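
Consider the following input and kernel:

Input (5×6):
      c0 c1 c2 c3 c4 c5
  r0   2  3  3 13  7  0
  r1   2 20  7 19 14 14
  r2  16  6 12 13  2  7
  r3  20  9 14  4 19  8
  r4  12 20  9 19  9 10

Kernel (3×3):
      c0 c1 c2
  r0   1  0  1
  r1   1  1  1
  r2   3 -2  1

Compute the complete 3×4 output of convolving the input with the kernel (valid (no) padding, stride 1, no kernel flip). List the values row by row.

Output[0,0]: The receptive field on the input at this output position is [2 3 3 / 2 20 7 / 16 6 12]. Elementwise product with the kernel and sum: 2·1 + 3·1 + 2·1 + 20·1 + 7·1 + 16·3 + 6·-2 + 12·1.

82 69 62 102
99 73 101 37
76 107 49 100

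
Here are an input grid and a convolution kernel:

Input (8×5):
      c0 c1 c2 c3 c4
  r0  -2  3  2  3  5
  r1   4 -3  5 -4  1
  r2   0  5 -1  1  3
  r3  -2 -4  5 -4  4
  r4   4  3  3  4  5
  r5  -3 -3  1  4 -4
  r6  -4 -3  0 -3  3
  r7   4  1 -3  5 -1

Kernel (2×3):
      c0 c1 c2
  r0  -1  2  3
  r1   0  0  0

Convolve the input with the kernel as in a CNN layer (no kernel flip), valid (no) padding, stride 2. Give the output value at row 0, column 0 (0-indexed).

The receptive field on the input at this output position is [-2 3 2 / 4 -3 5]. Elementwise product with the kernel and sum: -2·-1 + 3·2 + 2·3.

14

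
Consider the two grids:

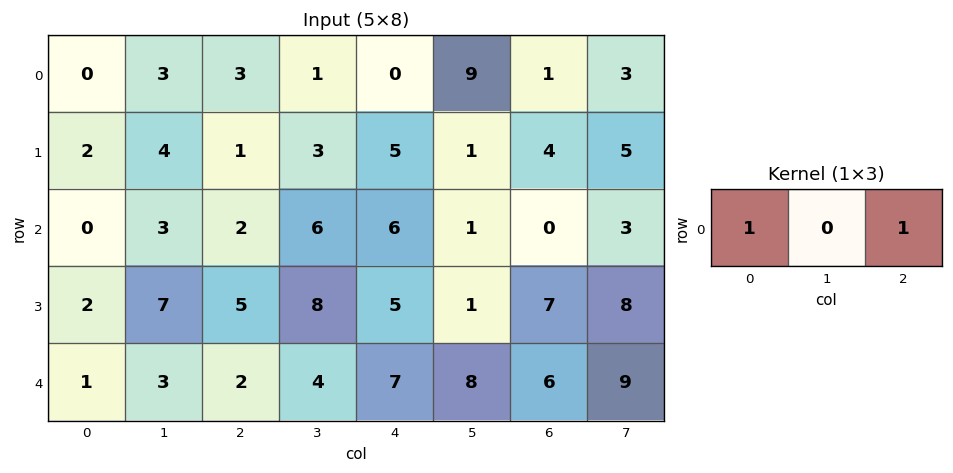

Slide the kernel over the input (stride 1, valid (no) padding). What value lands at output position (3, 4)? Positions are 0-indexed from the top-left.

12

The receptive field on the input at this output position is [5 1 7]. Elementwise product with the kernel and sum: 5·1 + 7·1.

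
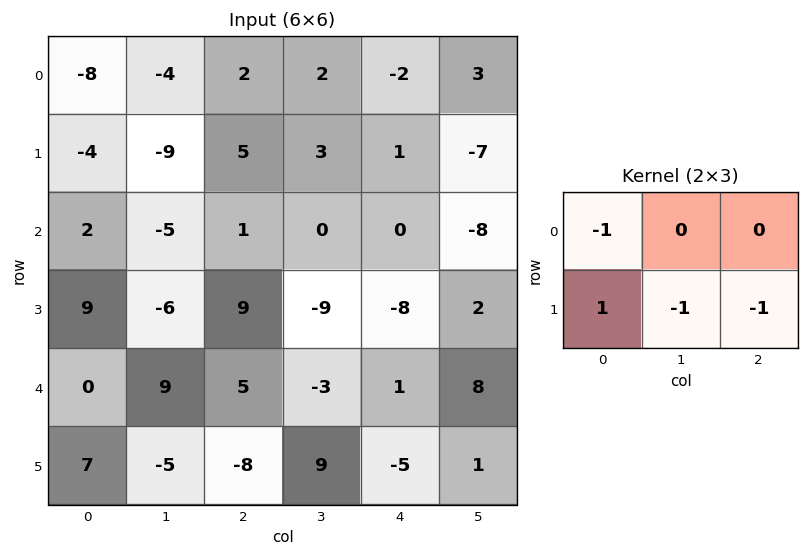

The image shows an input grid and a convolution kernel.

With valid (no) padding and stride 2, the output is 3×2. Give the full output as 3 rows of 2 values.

8 -1
4 25
20 -17

Output[0,0]: The receptive field on the input at this output position is [-8 -4 2 / -4 -9 5]. Elementwise product with the kernel and sum: -8·-1 + -4·1 + -9·-1 + 5·-1.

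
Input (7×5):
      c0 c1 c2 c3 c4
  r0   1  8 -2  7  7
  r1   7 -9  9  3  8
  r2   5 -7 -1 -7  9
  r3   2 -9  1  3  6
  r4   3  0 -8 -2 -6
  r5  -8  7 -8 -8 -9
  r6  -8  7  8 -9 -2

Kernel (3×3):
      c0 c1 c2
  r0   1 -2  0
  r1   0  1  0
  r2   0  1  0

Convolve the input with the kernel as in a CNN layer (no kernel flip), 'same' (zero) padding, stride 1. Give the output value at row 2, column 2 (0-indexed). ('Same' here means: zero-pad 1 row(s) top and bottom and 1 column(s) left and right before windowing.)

The receptive field on the zero-padded input at this output position is [-9 9 3 / -7 -1 -7 / -9 1 3]. Elementwise product with the kernel and sum: -9·1 + 9·-2 + -1·1 + 1·1.

-27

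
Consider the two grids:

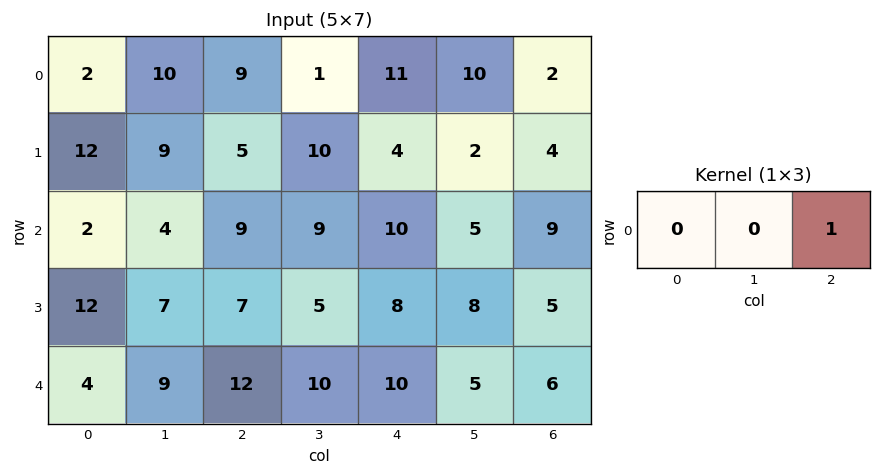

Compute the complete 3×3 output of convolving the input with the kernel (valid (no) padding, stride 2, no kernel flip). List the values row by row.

Output[0,0]: The receptive field on the input at this output position is [2 10 9]. Elementwise product with the kernel and sum: 9·1.

9 11 2
9 10 9
12 10 6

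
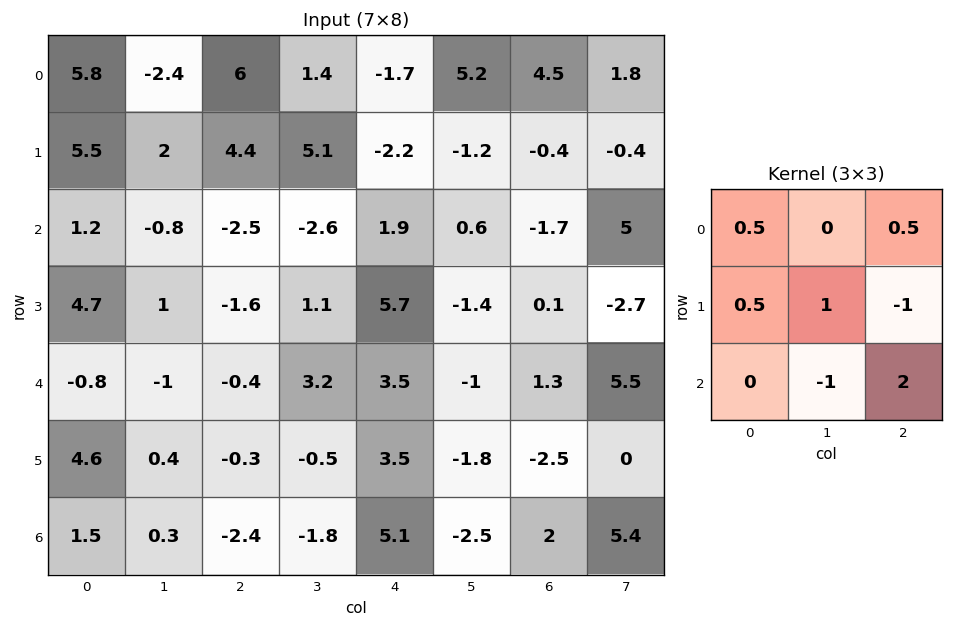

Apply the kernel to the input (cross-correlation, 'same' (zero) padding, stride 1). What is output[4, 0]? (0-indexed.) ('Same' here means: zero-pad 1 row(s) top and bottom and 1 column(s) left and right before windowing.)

The receptive field on the zero-padded input at this output position is [0 4.7 1 / 0 -0.8 -1 / 0 4.6 0.4]. Elementwise product with the kernel and sum: 0·0.5 + 1·0.5 + 0·0.5 + -0.8·1 + -1·-1 + 4.6·-1 + 0.4·2.

-3.1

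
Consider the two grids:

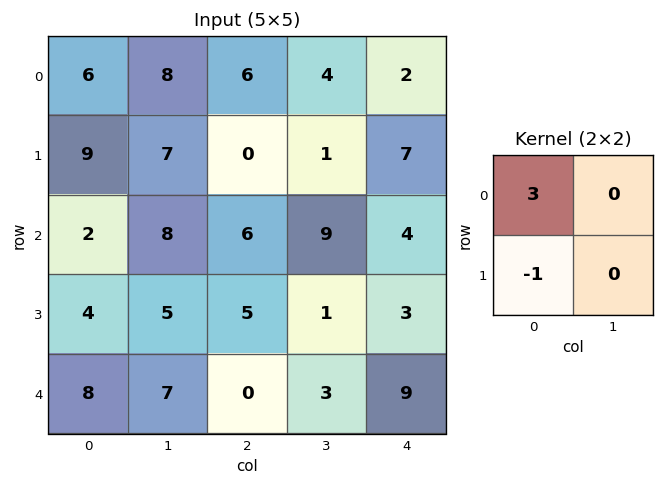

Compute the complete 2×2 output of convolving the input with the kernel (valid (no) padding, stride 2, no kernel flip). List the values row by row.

9 18
2 13

Output[0,0]: The receptive field on the input at this output position is [6 8 / 9 7]. Elementwise product with the kernel and sum: 6·3 + 9·-1.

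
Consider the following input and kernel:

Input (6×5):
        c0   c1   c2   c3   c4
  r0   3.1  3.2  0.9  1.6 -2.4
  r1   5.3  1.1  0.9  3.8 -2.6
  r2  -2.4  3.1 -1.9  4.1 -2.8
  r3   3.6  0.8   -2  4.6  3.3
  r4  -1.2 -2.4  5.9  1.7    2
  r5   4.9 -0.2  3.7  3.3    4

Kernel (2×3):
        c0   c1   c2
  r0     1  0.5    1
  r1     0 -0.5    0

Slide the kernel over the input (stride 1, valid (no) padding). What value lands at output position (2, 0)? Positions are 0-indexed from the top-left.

The receptive field on the input at this output position is [-2.4 3.1 -1.9 / 3.6 0.8 -2]. Elementwise product with the kernel and sum: -2.4·1 + 3.1·0.5 + -1.9·1 + 0.8·-0.5.

-3.15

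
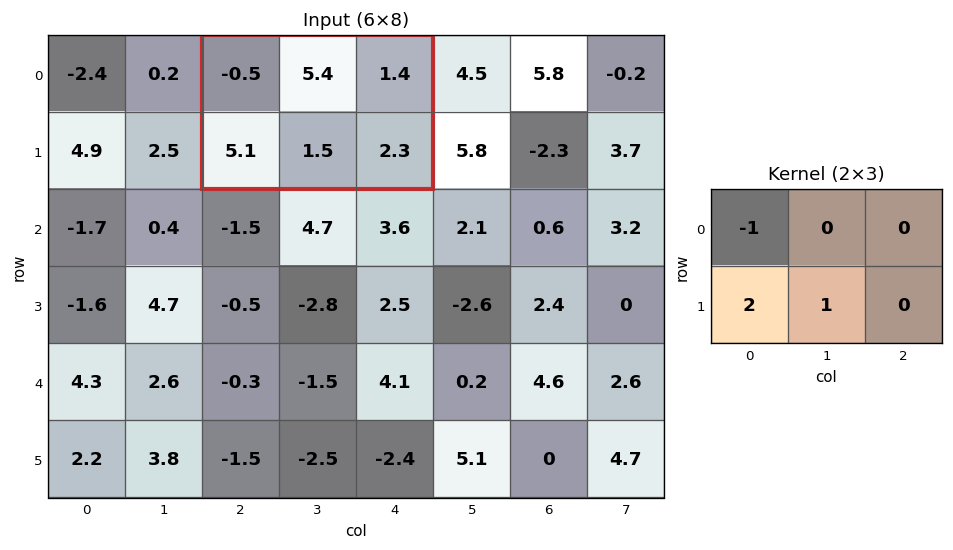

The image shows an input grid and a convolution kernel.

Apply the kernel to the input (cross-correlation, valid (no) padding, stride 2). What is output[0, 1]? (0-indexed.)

The receptive field on the input at this output position is [-0.5 5.4 1.4 / 5.1 1.5 2.3]. Elementwise product with the kernel and sum: -0.5·-1 + 5.1·2 + 1.5·1.

12.2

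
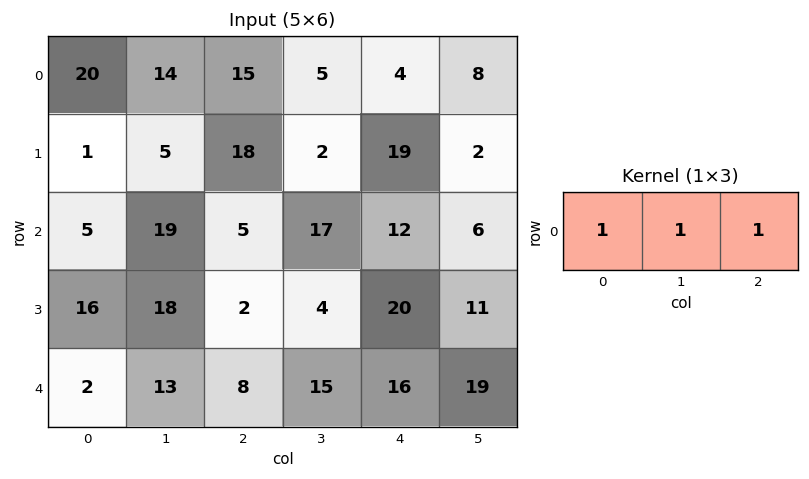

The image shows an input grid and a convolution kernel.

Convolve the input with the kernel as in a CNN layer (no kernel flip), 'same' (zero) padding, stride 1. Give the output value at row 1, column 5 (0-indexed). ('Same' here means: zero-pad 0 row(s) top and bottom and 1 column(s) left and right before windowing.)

21

The receptive field on the zero-padded input at this output position is [19 2 0]. Elementwise product with the kernel and sum: 19·1 + 2·1 + 0·1.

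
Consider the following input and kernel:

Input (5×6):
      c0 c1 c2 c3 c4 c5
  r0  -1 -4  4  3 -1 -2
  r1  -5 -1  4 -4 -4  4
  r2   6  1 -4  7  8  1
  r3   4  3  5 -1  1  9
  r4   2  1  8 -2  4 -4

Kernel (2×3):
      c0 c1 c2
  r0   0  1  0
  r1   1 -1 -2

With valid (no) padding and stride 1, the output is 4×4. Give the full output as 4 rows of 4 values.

-16 7 19 -9
12 -5 -31 -7
-8 -4 11 -12
-12 2 1 3

Output[0,0]: The receptive field on the input at this output position is [-1 -4 4 / -5 -1 4]. Elementwise product with the kernel and sum: -4·1 + -5·1 + -1·-1 + 4·-2.
Output[0,1]: The receptive field on the input at this output position is [-4 4 3 / -1 4 -4]. Elementwise product with the kernel and sum: 4·1 + -1·1 + 4·-1 + -4·-2.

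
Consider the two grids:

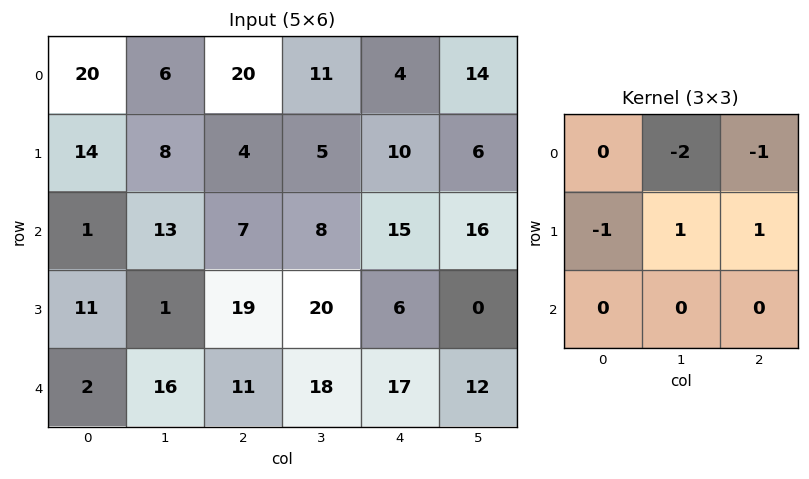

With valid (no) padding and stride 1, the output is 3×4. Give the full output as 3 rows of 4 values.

-34 -50 -15 -11
-1 -11 -4 -3
-24 16 -24 -60

Output[0,0]: The receptive field on the input at this output position is [20 6 20 / 14 8 4 / 1 13 7]. Elementwise product with the kernel and sum: 6·-2 + 20·-1 + 14·-1 + 8·1 + 4·1.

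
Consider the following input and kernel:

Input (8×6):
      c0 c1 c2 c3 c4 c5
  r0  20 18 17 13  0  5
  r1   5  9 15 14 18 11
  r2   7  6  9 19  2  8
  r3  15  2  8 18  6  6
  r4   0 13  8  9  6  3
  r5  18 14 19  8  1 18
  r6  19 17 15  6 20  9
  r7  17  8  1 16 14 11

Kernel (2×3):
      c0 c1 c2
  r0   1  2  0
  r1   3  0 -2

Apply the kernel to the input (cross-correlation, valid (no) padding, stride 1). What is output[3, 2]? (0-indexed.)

The receptive field on the input at this output position is [8 18 6 / 8 9 6]. Elementwise product with the kernel and sum: 8·1 + 18·2 + 8·3 + 6·-2.

56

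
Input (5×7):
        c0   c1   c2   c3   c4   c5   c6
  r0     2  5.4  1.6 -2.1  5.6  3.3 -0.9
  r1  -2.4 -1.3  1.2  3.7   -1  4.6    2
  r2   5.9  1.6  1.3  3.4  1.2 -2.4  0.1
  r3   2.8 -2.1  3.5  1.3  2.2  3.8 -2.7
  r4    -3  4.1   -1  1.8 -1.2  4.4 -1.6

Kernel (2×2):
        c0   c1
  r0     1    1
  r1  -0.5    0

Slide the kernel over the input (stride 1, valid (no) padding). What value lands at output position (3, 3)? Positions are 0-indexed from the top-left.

2.6

The receptive field on the input at this output position is [1.3 2.2 / 1.8 -1.2]. Elementwise product with the kernel and sum: 1.3·1 + 2.2·1 + 1.8·-0.5.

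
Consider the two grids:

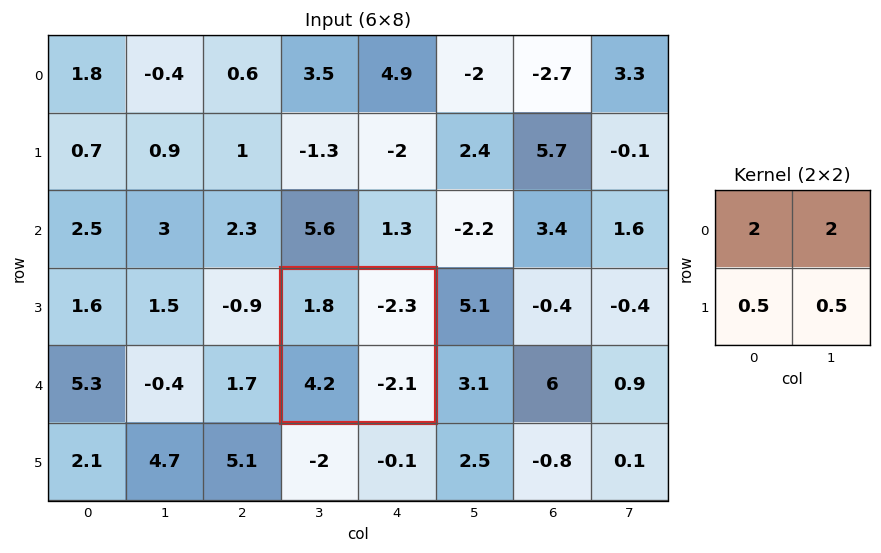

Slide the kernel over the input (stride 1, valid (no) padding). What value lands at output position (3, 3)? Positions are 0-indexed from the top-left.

0.05

The receptive field on the input at this output position is [1.8 -2.3 / 4.2 -2.1]. Elementwise product with the kernel and sum: 1.8·2 + -2.3·2 + 4.2·0.5 + -2.1·0.5.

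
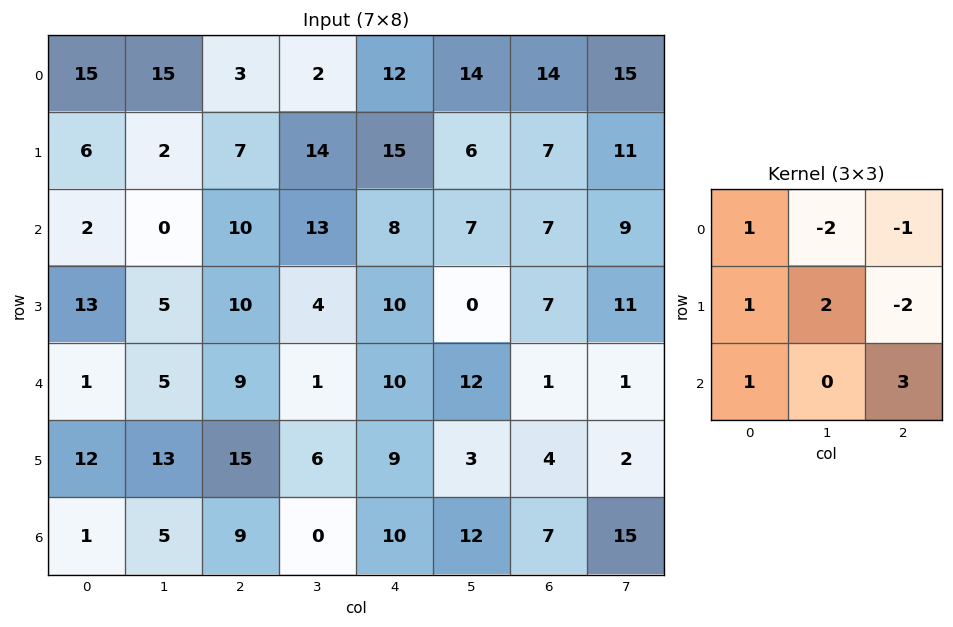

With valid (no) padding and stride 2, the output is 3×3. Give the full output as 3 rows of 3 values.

10 26 12
23 13 -4
18 45 23

Output[0,0]: The receptive field on the input at this output position is [15 15 3 / 6 2 7 / 2 0 10]. Elementwise product with the kernel and sum: 15·1 + 15·-2 + 3·-1 + 6·1 + 2·2 + 7·-2 + 2·1 + 10·3.
Output[0,1]: The receptive field on the input at this output position is [3 2 12 / 7 14 15 / 10 13 8]. Elementwise product with the kernel and sum: 3·1 + 2·-2 + 12·-1 + 7·1 + 14·2 + 15·-2 + 10·1 + 8·3.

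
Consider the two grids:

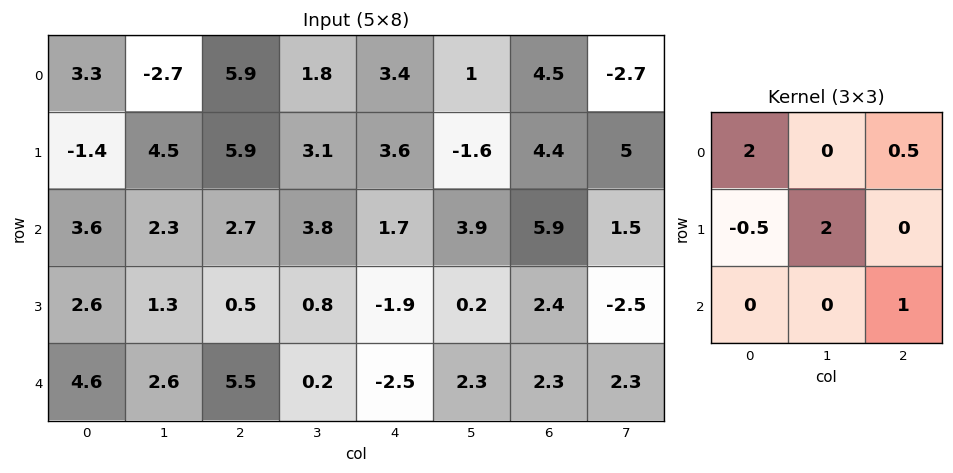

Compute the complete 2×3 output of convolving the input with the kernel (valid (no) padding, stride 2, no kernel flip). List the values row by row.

21.95 18.45 9.95
15.35 5.1 10

Output[0,0]: The receptive field on the input at this output position is [3.3 -2.7 5.9 / -1.4 4.5 5.9 / 3.6 2.3 2.7]. Elementwise product with the kernel and sum: 3.3·2 + 5.9·0.5 + -1.4·-0.5 + 4.5·2 + 2.7·1.
Output[0,1]: The receptive field on the input at this output position is [5.9 1.8 3.4 / 5.9 3.1 3.6 / 2.7 3.8 1.7]. Elementwise product with the kernel and sum: 5.9·2 + 3.4·0.5 + 5.9·-0.5 + 3.1·2 + 1.7·1.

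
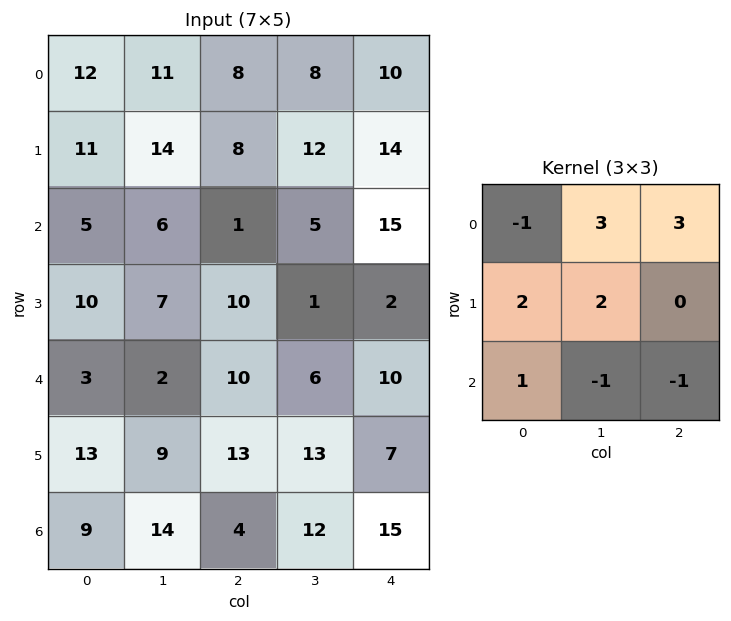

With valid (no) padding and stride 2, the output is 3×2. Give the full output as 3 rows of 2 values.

93 67
41 75
68 67

Output[0,0]: The receptive field on the input at this output position is [12 11 8 / 11 14 8 / 5 6 1]. Elementwise product with the kernel and sum: 12·-1 + 11·3 + 8·3 + 11·2 + 14·2 + 5·1 + 6·-1 + 1·-1.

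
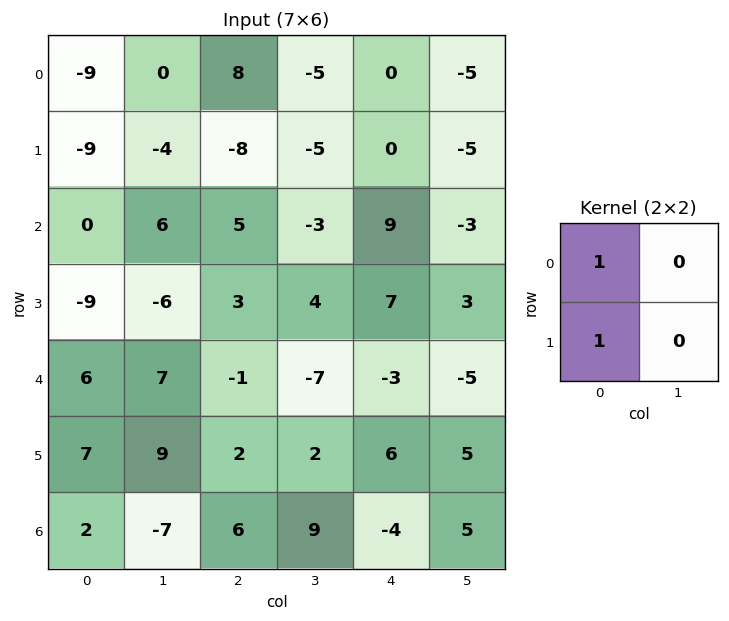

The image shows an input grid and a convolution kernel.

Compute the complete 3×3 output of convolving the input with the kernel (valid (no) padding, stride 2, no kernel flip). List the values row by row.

-18 0 0
-9 8 16
13 1 3

Output[0,0]: The receptive field on the input at this output position is [-9 0 / -9 -4]. Elementwise product with the kernel and sum: -9·1 + -9·1.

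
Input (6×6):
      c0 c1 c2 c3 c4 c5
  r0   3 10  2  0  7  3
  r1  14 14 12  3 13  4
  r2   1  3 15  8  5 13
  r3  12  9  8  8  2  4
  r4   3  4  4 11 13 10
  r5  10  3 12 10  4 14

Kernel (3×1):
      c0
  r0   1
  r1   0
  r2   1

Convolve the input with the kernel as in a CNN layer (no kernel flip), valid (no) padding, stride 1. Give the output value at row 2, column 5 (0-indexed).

23

The receptive field on the input at this output position is [13 / 4 / 10]. Elementwise product with the kernel and sum: 13·1 + 10·1.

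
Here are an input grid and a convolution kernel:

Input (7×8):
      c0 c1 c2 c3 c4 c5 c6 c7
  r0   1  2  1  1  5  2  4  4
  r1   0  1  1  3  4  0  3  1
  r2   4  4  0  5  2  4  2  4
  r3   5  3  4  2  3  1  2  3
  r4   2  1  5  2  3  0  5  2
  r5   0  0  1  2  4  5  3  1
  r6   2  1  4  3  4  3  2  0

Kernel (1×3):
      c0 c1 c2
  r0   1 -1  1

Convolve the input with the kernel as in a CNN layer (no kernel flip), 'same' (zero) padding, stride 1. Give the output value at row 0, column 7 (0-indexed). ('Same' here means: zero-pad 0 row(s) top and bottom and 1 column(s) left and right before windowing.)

The receptive field on the zero-padded input at this output position is [4 4 0]. Elementwise product with the kernel and sum: 4·1 + 4·-1 + 0·1.

0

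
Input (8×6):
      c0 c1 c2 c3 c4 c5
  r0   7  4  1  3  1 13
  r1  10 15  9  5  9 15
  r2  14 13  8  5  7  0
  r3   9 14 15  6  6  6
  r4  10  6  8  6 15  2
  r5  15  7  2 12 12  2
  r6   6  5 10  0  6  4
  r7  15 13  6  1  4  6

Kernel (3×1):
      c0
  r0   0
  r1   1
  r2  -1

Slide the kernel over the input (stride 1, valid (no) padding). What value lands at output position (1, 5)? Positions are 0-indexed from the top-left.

-6

The receptive field on the input at this output position is [15 / 0 / 6]. Elementwise product with the kernel and sum: 0·1 + 6·-1.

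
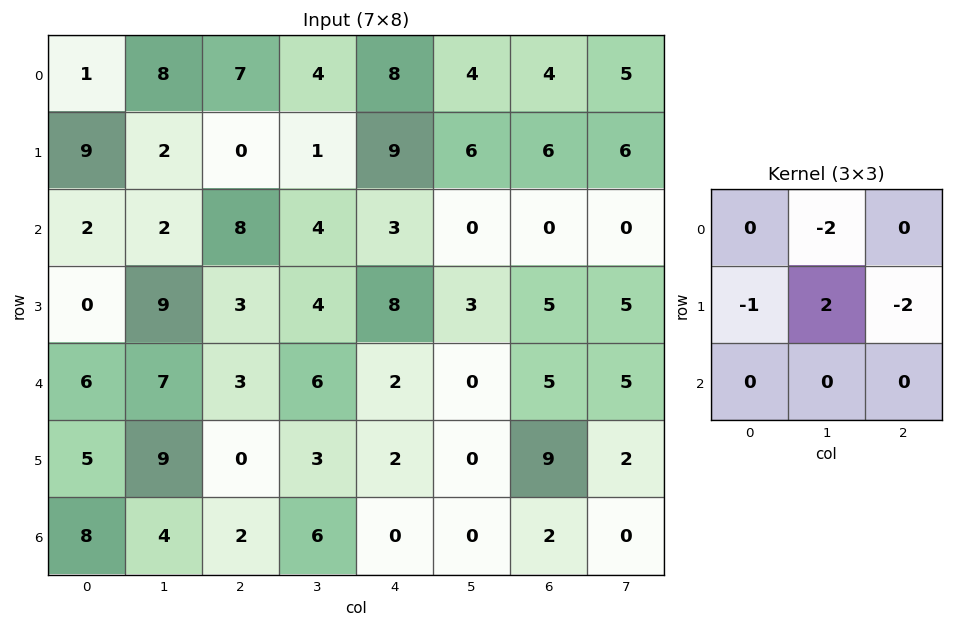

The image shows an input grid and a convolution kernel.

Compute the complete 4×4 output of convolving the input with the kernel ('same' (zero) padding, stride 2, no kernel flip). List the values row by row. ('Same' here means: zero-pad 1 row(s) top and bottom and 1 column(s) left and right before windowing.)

Output[0,0]: The receptive field on the zero-padded input at this output position is [0 0 0 / 0 1 8 / 0 9 2]. Elementwise product with the kernel and sum: 0·-2 + 0·-1 + 1·2 + 8·-2.
Output[0,1]: The receptive field on the zero-padded input at this output position is [0 0 0 / 8 7 4 / 2 0 1]. Elementwise product with the kernel and sum: 0·-2 + 8·-1 + 7·2 + 4·-2.

-14 -2 4 -6
-18 6 -16 -12
-2 -19 -18 -10
-2 -12 -10 -14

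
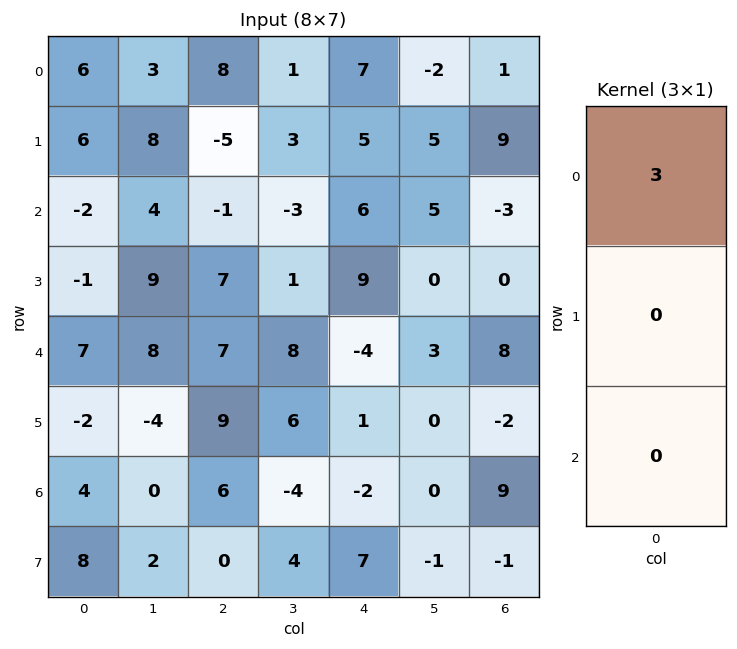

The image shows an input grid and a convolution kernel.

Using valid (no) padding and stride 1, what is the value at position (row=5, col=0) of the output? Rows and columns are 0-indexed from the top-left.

-6

The receptive field on the input at this output position is [-2 / 4 / 8]. Elementwise product with the kernel and sum: -2·3.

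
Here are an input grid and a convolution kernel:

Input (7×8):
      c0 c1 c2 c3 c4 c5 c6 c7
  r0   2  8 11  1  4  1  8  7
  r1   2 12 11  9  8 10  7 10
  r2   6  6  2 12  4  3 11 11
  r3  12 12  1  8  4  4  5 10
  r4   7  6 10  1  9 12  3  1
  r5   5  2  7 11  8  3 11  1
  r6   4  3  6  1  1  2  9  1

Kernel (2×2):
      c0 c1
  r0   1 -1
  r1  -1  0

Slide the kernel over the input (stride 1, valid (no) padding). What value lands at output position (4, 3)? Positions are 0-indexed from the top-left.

The receptive field on the input at this output position is [1 9 / 11 8]. Elementwise product with the kernel and sum: 1·1 + 9·-1 + 11·-1.

-19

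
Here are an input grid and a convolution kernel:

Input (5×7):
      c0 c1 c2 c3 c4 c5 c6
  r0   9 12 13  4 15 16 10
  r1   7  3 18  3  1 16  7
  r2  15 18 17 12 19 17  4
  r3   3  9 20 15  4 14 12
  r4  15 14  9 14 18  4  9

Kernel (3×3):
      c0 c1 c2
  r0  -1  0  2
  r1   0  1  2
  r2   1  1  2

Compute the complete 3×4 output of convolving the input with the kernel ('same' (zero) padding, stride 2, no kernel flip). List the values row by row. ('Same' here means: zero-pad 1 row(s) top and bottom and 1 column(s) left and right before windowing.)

Output[0,0]: The receptive field on the zero-padded input at this output position is [0 0 0 / 0 9 12 / 0 7 3]. Elementwise product with the kernel and sum: 0·-1 + 0·2 + 9·1 + 12·2 + 0·1 + 7·1 + 3·2.

46 48 83 33
78 103 129 14
61 58 39 -5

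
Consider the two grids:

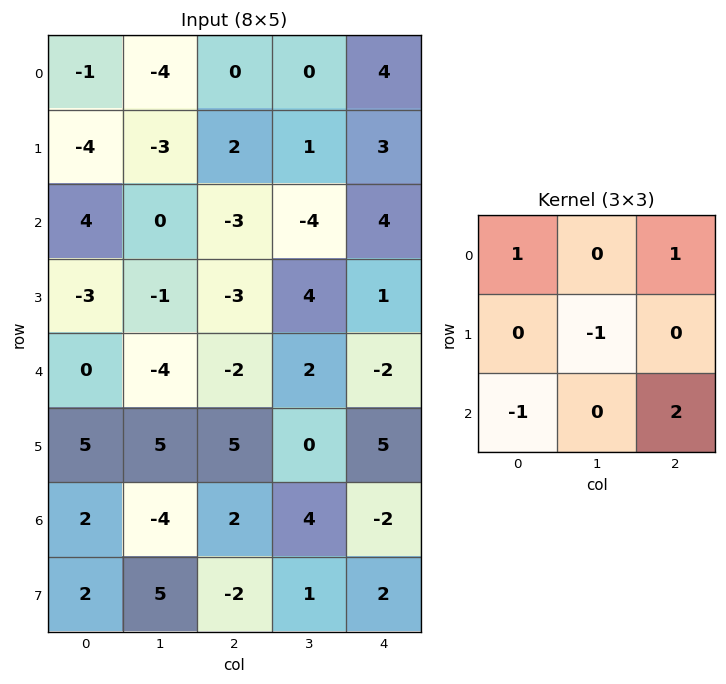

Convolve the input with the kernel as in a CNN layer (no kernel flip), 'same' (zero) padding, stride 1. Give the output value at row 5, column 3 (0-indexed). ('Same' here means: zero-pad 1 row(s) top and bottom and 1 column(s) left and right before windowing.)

The receptive field on the zero-padded input at this output position is [-2 2 -2 / 5 0 5 / 2 4 -2]. Elementwise product with the kernel and sum: -2·1 + -2·1 + 0·-1 + 2·-1 + -2·2.

-10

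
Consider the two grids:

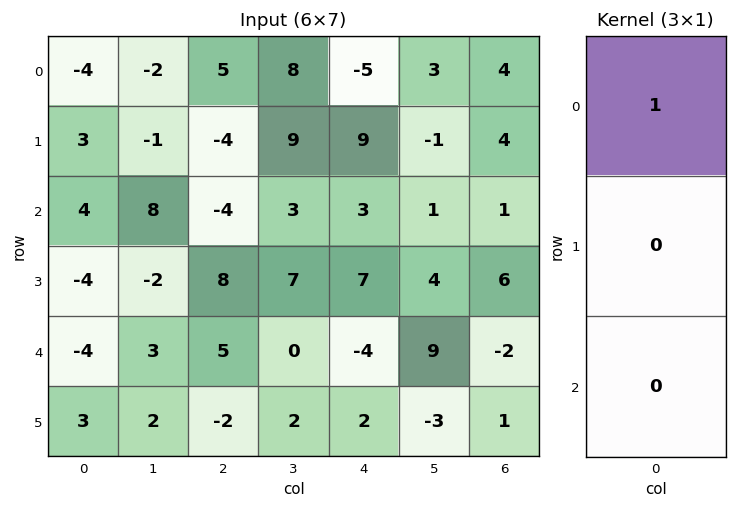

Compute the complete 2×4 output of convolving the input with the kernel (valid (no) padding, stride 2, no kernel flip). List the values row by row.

-4 5 -5 4
4 -4 3 1

Output[0,0]: The receptive field on the input at this output position is [-4 / 3 / 4]. Elementwise product with the kernel and sum: -4·1.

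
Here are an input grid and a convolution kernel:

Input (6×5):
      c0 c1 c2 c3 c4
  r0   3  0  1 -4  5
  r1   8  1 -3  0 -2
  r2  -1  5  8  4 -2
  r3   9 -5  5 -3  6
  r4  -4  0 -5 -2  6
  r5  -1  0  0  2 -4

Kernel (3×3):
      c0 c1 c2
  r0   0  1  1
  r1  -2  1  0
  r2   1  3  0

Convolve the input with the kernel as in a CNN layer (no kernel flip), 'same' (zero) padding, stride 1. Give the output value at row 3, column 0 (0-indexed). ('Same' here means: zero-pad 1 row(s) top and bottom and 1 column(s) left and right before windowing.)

The receptive field on the zero-padded input at this output position is [0 -1 5 / 0 9 -5 / 0 -4 0]. Elementwise product with the kernel and sum: -1·1 + 5·1 + 0·-2 + 9·1 + 0·1 + -4·3.

1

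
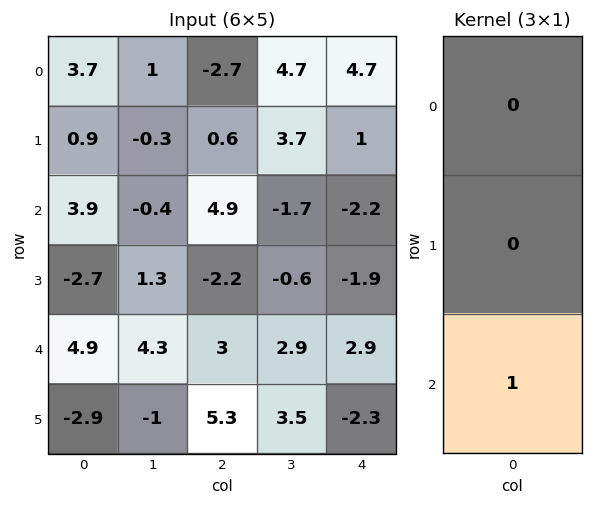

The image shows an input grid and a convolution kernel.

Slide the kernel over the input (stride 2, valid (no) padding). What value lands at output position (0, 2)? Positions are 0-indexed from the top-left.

-2.2

The receptive field on the input at this output position is [4.7 / 1 / -2.2]. Elementwise product with the kernel and sum: -2.2·1.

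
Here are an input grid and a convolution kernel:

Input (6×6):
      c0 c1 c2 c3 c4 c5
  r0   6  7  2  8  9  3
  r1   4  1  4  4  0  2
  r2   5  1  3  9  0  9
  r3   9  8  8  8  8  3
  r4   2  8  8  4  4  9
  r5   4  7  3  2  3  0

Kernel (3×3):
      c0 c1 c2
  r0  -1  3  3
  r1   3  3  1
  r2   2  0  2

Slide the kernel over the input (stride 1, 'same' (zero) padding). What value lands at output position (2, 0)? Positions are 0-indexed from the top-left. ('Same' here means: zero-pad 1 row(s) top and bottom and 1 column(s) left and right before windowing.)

The receptive field on the zero-padded input at this output position is [0 4 1 / 0 5 1 / 0 9 8]. Elementwise product with the kernel and sum: 0·-1 + 4·3 + 1·3 + 0·3 + 5·3 + 1·1 + 0·2 + 8·2.

47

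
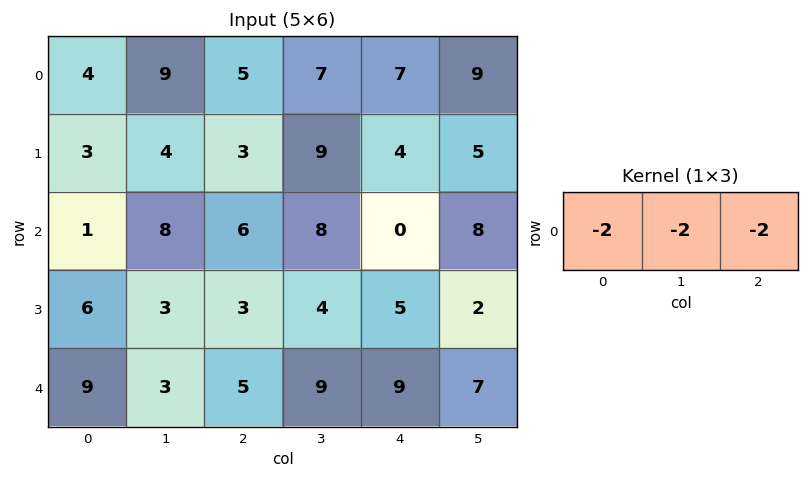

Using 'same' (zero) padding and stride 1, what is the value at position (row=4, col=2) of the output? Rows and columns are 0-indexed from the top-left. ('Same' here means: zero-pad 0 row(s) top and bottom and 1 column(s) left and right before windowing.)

-34

The receptive field on the zero-padded input at this output position is [3 5 9]. Elementwise product with the kernel and sum: 3·-2 + 5·-2 + 9·-2.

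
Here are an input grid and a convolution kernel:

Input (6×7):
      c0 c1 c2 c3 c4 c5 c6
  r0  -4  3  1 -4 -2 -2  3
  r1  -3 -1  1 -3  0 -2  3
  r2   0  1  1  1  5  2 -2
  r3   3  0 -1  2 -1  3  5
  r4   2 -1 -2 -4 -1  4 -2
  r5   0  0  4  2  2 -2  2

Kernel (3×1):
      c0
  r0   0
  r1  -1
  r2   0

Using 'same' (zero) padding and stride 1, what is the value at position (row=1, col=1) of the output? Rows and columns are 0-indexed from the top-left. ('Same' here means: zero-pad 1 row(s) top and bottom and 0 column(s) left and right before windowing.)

The receptive field on the zero-padded input at this output position is [3 / -1 / 1]. Elementwise product with the kernel and sum: -1·-1.

1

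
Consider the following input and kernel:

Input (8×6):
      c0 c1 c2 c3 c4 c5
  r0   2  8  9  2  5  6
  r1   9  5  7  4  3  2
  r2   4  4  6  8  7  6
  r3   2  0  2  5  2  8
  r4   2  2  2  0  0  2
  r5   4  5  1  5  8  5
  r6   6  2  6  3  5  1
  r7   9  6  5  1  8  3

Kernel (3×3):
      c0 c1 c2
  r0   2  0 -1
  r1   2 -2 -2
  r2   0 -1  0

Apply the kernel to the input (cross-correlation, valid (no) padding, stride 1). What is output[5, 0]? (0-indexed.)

The receptive field on the input at this output position is [4 5 1 / 6 2 6 / 9 6 5]. Elementwise product with the kernel and sum: 4·2 + 1·-1 + 6·2 + 2·-2 + 6·-2 + 6·-1.

-3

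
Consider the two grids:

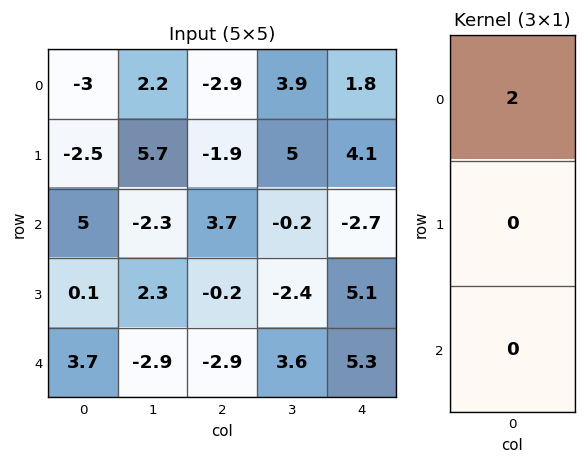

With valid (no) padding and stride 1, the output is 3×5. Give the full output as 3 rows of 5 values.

-6 4.4 -5.8 7.8 3.6
-5 11.4 -3.8 10 8.2
10 -4.6 7.4 -0.4 -5.4

Output[0,0]: The receptive field on the input at this output position is [-3 / -2.5 / 5]. Elementwise product with the kernel and sum: -3·2.
Output[0,1]: The receptive field on the input at this output position is [2.2 / 5.7 / -2.3]. Elementwise product with the kernel and sum: 2.2·2.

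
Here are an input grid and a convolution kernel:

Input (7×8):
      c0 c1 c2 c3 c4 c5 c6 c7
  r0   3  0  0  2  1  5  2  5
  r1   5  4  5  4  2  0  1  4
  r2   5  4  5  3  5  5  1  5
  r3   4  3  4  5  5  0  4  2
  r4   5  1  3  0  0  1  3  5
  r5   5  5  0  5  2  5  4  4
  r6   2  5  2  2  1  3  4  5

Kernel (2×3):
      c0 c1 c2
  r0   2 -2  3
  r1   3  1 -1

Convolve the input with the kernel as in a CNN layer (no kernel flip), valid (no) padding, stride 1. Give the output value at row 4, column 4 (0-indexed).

14

The receptive field on the input at this output position is [0 1 3 / 2 5 4]. Elementwise product with the kernel and sum: 0·2 + 1·-2 + 3·3 + 2·3 + 5·1 + 4·-1.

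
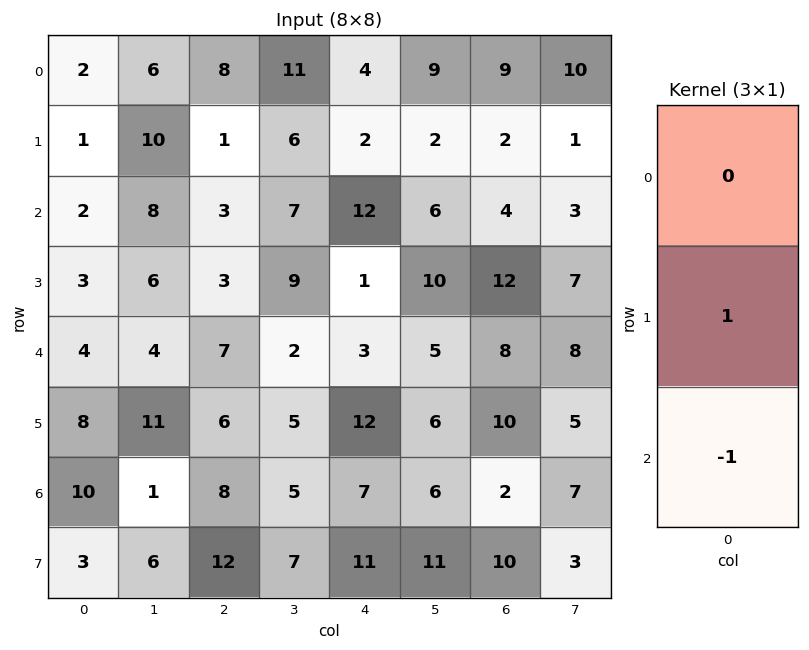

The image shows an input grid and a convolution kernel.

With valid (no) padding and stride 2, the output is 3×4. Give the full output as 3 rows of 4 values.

Output[0,0]: The receptive field on the input at this output position is [2 / 1 / 2]. Elementwise product with the kernel and sum: 1·1 + 2·-1.
Output[0,1]: The receptive field on the input at this output position is [8 / 1 / 3]. Elementwise product with the kernel and sum: 1·1 + 3·-1.

-1 -2 -10 -2
-1 -4 -2 4
-2 -2 5 8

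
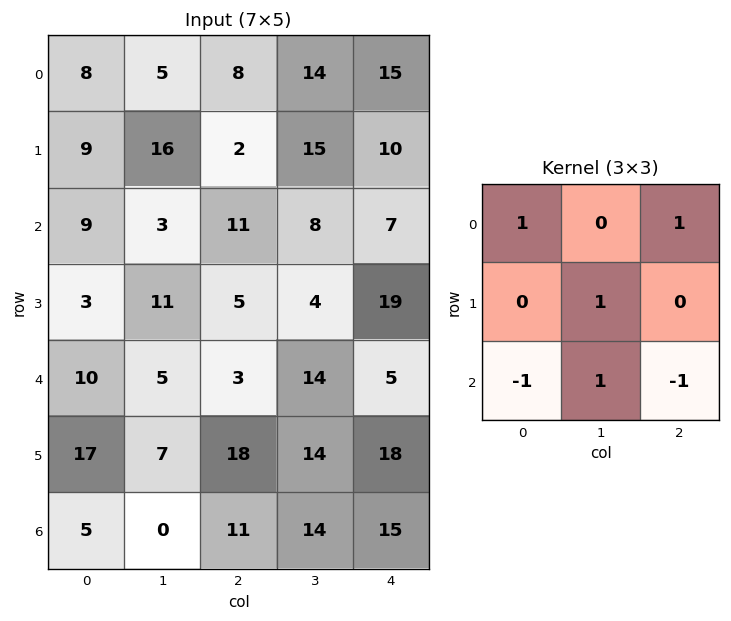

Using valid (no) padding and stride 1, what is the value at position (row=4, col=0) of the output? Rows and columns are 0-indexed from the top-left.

4

The receptive field on the input at this output position is [10 5 3 / 17 7 18 / 5 0 11]. Elementwise product with the kernel and sum: 10·1 + 3·1 + 7·1 + 5·-1 + 0·1 + 11·-1.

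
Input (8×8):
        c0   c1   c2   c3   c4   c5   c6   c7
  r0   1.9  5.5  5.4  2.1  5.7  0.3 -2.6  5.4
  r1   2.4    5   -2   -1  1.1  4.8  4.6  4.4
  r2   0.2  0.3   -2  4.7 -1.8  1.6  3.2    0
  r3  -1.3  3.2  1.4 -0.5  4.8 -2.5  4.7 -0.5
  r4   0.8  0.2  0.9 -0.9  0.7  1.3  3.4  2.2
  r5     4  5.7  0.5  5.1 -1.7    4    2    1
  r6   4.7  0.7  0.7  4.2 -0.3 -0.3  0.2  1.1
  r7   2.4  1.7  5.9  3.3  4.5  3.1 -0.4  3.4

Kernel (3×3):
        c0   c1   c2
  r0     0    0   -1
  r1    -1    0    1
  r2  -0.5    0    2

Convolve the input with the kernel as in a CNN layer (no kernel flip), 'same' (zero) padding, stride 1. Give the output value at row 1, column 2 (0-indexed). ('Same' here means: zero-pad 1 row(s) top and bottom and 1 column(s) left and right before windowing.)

1.15

The receptive field on the zero-padded input at this output position is [5.5 5.4 2.1 / 5 -2 -1 / 0.3 -2 4.7]. Elementwise product with the kernel and sum: 2.1·-1 + 5·-1 + -1·1 + 0.3·-0.5 + 4.7·2.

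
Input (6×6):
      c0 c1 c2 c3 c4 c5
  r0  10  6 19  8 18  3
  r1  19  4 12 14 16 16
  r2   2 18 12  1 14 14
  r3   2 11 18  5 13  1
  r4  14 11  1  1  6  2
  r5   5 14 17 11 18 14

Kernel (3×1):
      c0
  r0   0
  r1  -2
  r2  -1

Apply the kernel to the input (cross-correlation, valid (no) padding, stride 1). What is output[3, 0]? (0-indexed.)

-33

The receptive field on the input at this output position is [2 / 14 / 5]. Elementwise product with the kernel and sum: 14·-2 + 5·-1.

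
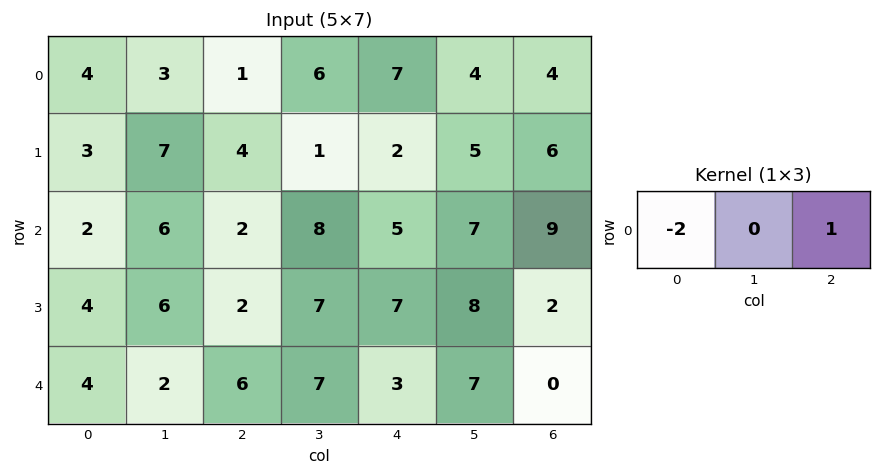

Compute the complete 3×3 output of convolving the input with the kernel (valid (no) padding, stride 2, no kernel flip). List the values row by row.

Output[0,0]: The receptive field on the input at this output position is [4 3 1]. Elementwise product with the kernel and sum: 4·-2 + 1·1.

-7 5 -10
-2 1 -1
-2 -9 -6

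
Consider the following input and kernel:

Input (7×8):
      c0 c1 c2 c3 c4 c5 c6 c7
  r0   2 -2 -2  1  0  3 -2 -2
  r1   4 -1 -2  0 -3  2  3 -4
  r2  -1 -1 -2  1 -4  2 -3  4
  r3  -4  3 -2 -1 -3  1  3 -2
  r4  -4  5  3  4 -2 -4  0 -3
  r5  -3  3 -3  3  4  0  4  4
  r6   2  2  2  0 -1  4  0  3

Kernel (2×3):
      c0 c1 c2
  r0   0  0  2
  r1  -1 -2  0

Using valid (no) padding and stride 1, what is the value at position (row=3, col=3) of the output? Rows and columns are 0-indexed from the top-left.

2

The receptive field on the input at this output position is [-1 -3 1 / 4 -2 -4]. Elementwise product with the kernel and sum: 1·2 + 4·-1 + -2·-2.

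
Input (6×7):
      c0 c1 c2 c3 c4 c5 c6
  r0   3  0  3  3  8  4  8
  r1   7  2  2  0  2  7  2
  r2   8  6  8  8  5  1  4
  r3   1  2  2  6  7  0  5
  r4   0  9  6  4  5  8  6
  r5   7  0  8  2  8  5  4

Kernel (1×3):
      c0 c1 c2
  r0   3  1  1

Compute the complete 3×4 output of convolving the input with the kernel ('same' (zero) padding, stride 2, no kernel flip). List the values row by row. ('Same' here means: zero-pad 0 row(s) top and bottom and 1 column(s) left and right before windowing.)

3 6 21 20
14 34 30 7
9 37 25 30

Output[0,0]: The receptive field on the zero-padded input at this output position is [0 3 0]. Elementwise product with the kernel and sum: 0·3 + 3·1 + 0·1.
Output[0,1]: The receptive field on the zero-padded input at this output position is [0 3 3]. Elementwise product with the kernel and sum: 0·3 + 3·1 + 3·1.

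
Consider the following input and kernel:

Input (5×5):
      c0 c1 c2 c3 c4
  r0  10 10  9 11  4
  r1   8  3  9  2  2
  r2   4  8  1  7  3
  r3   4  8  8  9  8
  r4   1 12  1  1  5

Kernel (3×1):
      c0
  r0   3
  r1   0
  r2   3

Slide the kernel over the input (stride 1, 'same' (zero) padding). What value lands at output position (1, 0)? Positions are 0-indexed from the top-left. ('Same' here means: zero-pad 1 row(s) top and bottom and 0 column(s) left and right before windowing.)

42

The receptive field on the zero-padded input at this output position is [10 / 8 / 4]. Elementwise product with the kernel and sum: 10·3 + 4·3.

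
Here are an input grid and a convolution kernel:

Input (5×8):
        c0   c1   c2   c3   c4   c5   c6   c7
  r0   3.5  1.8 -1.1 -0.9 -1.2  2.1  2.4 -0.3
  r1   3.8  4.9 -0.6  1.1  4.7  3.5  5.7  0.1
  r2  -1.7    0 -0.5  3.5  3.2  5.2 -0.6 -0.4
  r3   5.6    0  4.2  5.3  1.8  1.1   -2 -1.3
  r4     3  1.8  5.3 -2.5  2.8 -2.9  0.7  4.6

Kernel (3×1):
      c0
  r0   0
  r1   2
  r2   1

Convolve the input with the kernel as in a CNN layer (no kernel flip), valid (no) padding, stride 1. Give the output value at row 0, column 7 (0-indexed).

-0.2

The receptive field on the input at this output position is [-0.3 / 0.1 / -0.4]. Elementwise product with the kernel and sum: 0.1·2 + -0.4·1.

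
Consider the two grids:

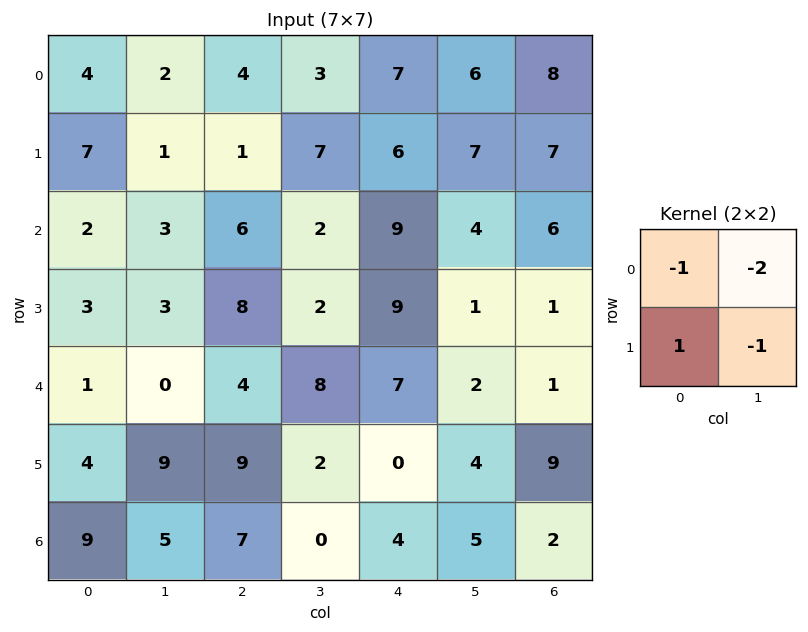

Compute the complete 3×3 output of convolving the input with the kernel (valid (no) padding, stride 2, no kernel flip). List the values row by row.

Output[0,0]: The receptive field on the input at this output position is [4 2 / 7 1]. Elementwise product with the kernel and sum: 4·-1 + 2·-2 + 7·1 + 1·-1.
Output[0,1]: The receptive field on the input at this output position is [4 3 / 1 7]. Elementwise product with the kernel and sum: 4·-1 + 3·-2 + 1·1 + 7·-1.

-2 -16 -20
-8 -4 -9
-6 -13 -15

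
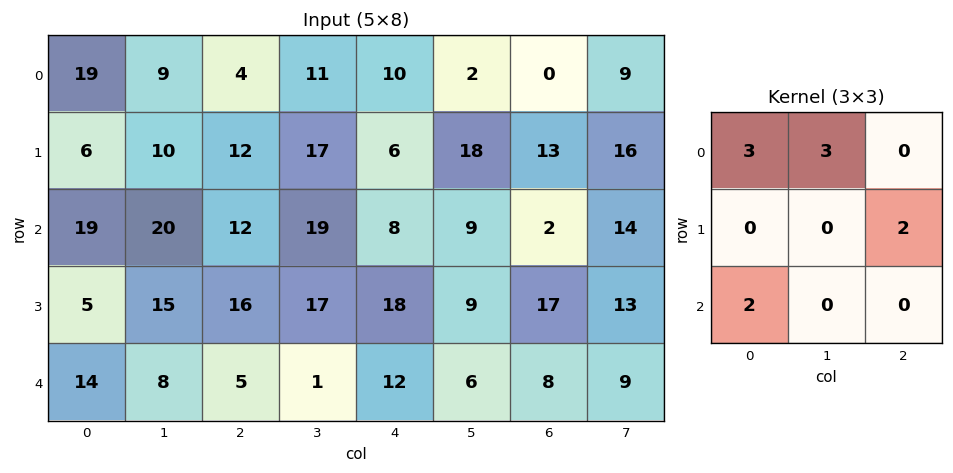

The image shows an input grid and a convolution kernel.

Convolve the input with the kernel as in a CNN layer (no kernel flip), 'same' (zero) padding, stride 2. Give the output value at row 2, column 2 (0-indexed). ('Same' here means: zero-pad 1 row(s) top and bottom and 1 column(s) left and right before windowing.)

The receptive field on the zero-padded input at this output position is [17 18 9 / 1 12 6 / 0 0 0]. Elementwise product with the kernel and sum: 17·3 + 18·3 + 6·2 + 0·2.

117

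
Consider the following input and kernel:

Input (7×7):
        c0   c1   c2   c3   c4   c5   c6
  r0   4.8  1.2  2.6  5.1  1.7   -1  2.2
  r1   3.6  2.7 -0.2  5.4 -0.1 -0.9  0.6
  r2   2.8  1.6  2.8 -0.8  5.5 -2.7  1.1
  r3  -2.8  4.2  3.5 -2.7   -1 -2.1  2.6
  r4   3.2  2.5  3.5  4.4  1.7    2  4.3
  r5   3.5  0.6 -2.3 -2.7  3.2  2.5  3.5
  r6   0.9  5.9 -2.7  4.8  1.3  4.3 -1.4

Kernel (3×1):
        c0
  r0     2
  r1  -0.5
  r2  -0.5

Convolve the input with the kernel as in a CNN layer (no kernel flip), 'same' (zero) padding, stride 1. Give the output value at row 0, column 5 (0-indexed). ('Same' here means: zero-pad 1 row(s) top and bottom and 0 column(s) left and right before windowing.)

0.95

The receptive field on the zero-padded input at this output position is [0 / -1 / -0.9]. Elementwise product with the kernel and sum: 0·2 + -1·-0.5 + -0.9·-0.5.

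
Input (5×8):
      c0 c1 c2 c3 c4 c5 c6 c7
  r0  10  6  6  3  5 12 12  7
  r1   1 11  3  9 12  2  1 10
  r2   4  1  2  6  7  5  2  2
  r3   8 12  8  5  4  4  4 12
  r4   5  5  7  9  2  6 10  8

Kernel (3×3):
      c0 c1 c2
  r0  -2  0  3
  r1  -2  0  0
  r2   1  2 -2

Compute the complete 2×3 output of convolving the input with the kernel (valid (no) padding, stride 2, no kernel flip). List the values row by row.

Output[0,0]: The receptive field on the input at this output position is [10 6 6 / 1 11 3 / 4 1 2]. Elementwise product with the kernel and sum: 10·-2 + 6·3 + 1·-2 + 4·1 + 1·2 + 2·-2.
Output[0,1]: The receptive field on the input at this output position is [6 3 5 / 3 9 12 / 2 6 7]. Elementwise product with the kernel and sum: 6·-2 + 5·3 + 3·-2 + 2·1 + 6·2 + 7·-2.

-2 -3 15
-17 22 -22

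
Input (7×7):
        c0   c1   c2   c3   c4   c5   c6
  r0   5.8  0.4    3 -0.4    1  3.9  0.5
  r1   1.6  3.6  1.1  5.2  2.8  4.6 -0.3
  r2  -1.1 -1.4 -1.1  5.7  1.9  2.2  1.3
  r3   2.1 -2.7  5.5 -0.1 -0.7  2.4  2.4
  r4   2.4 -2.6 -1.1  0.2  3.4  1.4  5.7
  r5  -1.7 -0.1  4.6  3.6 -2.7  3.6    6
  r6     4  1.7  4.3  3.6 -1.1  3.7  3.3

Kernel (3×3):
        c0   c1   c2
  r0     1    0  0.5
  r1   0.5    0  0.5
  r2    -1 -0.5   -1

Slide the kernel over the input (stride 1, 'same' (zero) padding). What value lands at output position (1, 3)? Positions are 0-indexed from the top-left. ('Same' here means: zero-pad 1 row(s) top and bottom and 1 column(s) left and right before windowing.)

1.8

The receptive field on the zero-padded input at this output position is [3 -0.4 1 / 1.1 5.2 2.8 / -1.1 5.7 1.9]. Elementwise product with the kernel and sum: 3·1 + 1·0.5 + 1.1·0.5 + 2.8·0.5 + -1.1·-1 + 5.7·-0.5 + 1.9·-1.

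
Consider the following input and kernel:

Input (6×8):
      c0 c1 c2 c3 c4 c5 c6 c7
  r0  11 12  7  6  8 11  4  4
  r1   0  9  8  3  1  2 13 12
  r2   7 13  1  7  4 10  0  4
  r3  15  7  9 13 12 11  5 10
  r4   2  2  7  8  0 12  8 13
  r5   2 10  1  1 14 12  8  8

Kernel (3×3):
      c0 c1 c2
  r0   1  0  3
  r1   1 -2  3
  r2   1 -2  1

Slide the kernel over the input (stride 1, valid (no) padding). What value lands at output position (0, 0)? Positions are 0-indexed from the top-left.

The receptive field on the input at this output position is [11 12 7 / 0 9 8 / 7 13 1]. Elementwise product with the kernel and sum: 11·1 + 7·3 + 0·1 + 9·-2 + 8·3 + 7·1 + 13·-2 + 1·1.

20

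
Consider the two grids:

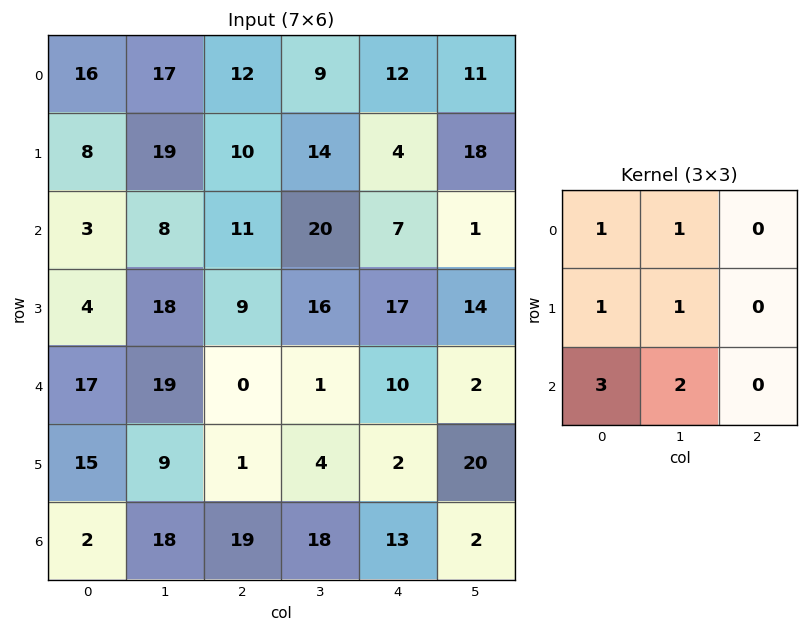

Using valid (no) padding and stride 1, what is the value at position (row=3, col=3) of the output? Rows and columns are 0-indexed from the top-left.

60

The receptive field on the input at this output position is [16 17 14 / 1 10 2 / 4 2 20]. Elementwise product with the kernel and sum: 16·1 + 17·1 + 1·1 + 10·1 + 4·3 + 2·2.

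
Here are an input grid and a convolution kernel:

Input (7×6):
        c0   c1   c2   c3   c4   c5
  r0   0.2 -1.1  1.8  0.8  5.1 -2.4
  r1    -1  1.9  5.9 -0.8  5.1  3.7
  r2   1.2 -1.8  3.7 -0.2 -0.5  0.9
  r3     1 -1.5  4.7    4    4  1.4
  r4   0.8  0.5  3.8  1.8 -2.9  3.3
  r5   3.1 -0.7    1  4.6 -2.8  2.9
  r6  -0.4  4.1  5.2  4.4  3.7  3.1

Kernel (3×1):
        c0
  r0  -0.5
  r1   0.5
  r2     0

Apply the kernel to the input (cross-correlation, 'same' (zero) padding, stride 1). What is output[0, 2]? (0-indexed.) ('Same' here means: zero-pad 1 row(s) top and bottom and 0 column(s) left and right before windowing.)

0.9

The receptive field on the zero-padded input at this output position is [0 / 1.8 / 5.9]. Elementwise product with the kernel and sum: 0·-0.5 + 1.8·0.5.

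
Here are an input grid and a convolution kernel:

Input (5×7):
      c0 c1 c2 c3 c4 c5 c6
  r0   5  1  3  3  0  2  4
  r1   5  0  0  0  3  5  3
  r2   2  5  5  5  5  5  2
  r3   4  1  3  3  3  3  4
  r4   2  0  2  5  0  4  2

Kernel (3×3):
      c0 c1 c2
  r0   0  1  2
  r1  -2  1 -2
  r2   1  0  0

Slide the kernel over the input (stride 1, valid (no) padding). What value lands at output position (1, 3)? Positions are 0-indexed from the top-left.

The receptive field on the input at this output position is [0 3 5 / 5 5 5 / 3 3 3]. Elementwise product with the kernel and sum: 3·1 + 5·2 + 5·-2 + 5·1 + 5·-2 + 3·1.

1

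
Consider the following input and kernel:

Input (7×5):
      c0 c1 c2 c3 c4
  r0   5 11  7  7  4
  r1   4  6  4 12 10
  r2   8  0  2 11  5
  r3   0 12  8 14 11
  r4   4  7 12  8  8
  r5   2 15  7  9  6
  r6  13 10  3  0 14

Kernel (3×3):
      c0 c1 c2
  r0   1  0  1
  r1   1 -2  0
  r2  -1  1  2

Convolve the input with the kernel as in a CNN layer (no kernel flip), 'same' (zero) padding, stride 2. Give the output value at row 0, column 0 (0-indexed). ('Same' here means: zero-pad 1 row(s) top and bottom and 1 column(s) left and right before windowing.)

6

The receptive field on the zero-padded input at this output position is [0 0 0 / 0 5 11 / 0 4 6]. Elementwise product with the kernel and sum: 0·1 + 0·1 + 0·1 + 5·-2 + 0·-1 + 4·1 + 6·2.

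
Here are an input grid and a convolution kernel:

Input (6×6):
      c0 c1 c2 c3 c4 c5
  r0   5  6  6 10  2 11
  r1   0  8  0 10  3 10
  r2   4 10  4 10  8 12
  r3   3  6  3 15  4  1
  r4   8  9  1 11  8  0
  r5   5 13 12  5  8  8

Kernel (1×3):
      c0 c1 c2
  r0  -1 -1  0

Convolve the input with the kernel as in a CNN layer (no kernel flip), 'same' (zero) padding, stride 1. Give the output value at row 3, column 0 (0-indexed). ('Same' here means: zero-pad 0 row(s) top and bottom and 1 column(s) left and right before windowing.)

The receptive field on the zero-padded input at this output position is [0 3 6]. Elementwise product with the kernel and sum: 0·-1 + 3·-1.

-3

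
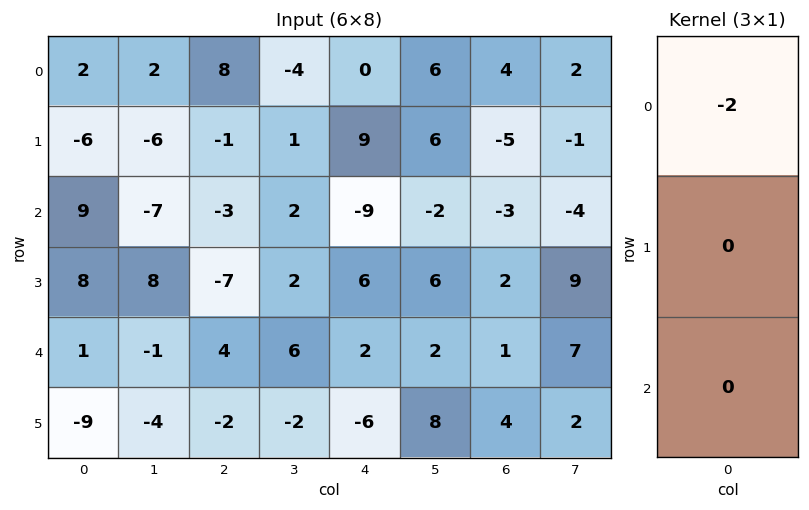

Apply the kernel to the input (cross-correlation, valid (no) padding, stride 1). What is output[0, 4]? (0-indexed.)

0

The receptive field on the input at this output position is [0 / 9 / -9]. Elementwise product with the kernel and sum: 0·-2.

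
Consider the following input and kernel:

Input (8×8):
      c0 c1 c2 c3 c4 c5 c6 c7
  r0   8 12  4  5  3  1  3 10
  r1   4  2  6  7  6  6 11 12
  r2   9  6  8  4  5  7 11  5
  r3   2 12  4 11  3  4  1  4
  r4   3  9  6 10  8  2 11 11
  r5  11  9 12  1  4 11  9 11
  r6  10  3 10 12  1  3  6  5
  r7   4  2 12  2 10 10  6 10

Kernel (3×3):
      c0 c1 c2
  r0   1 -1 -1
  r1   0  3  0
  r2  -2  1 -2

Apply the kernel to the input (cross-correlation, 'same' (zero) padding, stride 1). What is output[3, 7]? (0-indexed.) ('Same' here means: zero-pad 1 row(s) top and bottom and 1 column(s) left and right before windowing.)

The receptive field on the zero-padded input at this output position is [11 5 0 / 1 4 0 / 11 11 0]. Elementwise product with the kernel and sum: 11·1 + 5·-1 + 0·-1 + 4·3 + 11·-2 + 11·1 + 0·-2.

7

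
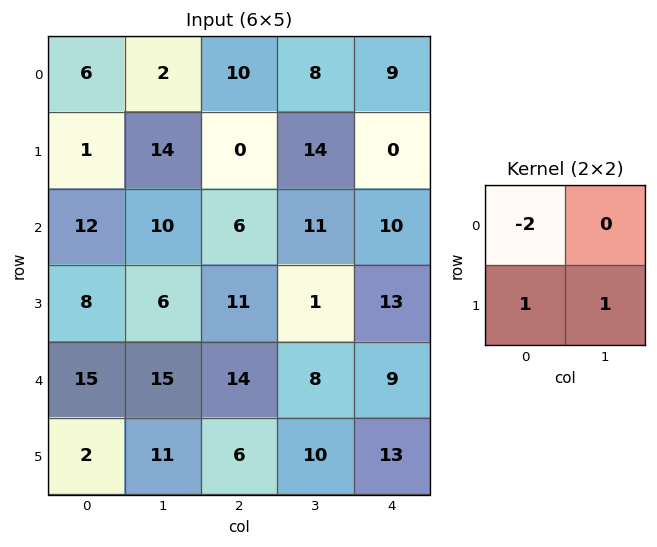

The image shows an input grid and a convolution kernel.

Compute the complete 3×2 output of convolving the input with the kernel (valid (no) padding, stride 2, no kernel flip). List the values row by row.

3 -6
-10 0
-17 -12

Output[0,0]: The receptive field on the input at this output position is [6 2 / 1 14]. Elementwise product with the kernel and sum: 6·-2 + 1·1 + 14·1.
Output[0,1]: The receptive field on the input at this output position is [10 8 / 0 14]. Elementwise product with the kernel and sum: 10·-2 + 0·1 + 14·1.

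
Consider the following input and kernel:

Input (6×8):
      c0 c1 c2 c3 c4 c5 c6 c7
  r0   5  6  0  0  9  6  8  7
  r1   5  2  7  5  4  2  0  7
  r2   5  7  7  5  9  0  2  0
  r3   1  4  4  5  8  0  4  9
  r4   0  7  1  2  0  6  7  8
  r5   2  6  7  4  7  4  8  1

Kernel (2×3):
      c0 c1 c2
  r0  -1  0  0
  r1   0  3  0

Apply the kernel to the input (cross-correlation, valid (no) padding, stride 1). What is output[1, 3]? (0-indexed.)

The receptive field on the input at this output position is [5 4 2 / 5 9 0]. Elementwise product with the kernel and sum: 5·-1 + 9·3.

22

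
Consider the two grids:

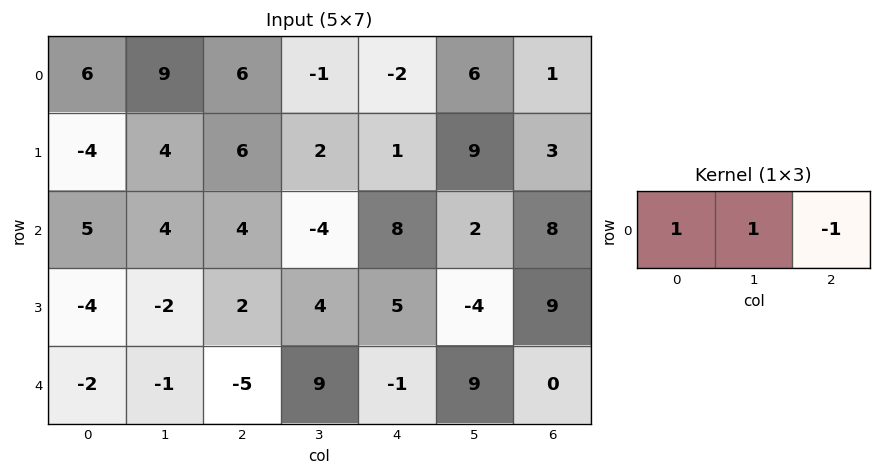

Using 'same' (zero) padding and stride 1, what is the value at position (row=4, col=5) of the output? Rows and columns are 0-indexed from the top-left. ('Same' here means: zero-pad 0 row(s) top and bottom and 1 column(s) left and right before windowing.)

8

The receptive field on the zero-padded input at this output position is [-1 9 0]. Elementwise product with the kernel and sum: -1·1 + 9·1 + 0·-1.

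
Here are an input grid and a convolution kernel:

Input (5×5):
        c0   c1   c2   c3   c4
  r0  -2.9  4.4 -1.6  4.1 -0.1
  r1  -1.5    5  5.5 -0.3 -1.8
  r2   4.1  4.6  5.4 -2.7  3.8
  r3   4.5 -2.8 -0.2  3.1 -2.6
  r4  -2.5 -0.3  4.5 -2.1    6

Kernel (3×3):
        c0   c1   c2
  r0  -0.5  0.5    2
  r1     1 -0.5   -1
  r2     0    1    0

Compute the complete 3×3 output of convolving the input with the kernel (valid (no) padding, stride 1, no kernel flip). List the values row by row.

-4.45 13.15 7.4
7.85 4.05 -0.45
16.85 -6.3 2.3

Output[0,0]: The receptive field on the input at this output position is [-2.9 4.4 -1.6 / -1.5 5 5.5 / 4.1 4.6 5.4]. Elementwise product with the kernel and sum: -2.9·-0.5 + 4.4·0.5 + -1.6·2 + -1.5·1 + 5·-0.5 + 5.5·-1 + 4.6·1.
Output[0,1]: The receptive field on the input at this output position is [4.4 -1.6 4.1 / 5 5.5 -0.3 / 4.6 5.4 -2.7]. Elementwise product with the kernel and sum: 4.4·-0.5 + -1.6·0.5 + 4.1·2 + 5·1 + 5.5·-0.5 + -0.3·-1 + 5.4·1.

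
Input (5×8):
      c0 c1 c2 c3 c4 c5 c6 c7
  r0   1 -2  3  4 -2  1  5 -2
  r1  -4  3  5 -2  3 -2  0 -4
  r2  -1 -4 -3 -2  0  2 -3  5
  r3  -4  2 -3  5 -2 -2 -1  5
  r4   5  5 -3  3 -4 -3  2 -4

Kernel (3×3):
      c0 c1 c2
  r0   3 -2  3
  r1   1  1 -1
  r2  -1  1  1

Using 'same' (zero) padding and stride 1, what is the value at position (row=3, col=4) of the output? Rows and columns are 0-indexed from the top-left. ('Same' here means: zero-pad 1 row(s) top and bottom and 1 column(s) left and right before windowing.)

-5

The receptive field on the zero-padded input at this output position is [-2 0 2 / 5 -2 -2 / 3 -4 -3]. Elementwise product with the kernel and sum: -2·3 + 0·-2 + 2·3 + 5·1 + -2·1 + -2·-1 + 3·-1 + -4·1 + -3·1.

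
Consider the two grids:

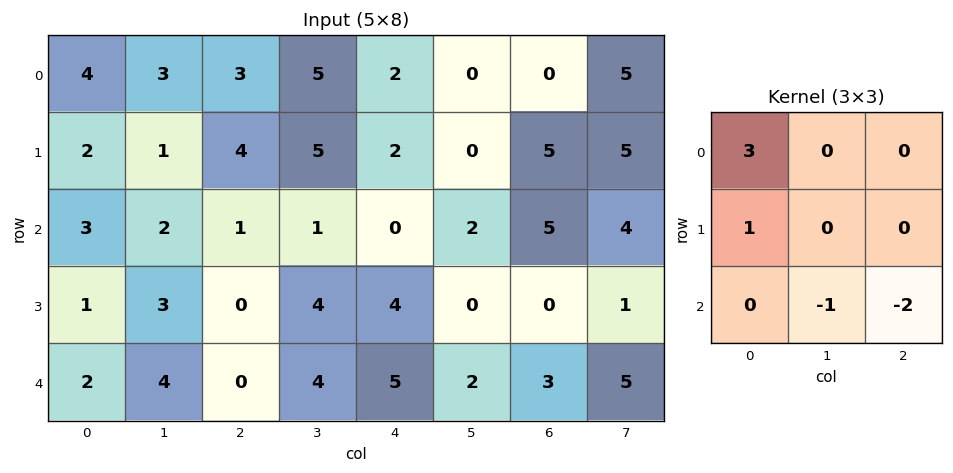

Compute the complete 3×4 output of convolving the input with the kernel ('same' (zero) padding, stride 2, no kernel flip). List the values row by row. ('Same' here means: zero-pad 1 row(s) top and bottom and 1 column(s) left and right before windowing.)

Output[0,0]: The receptive field on the zero-padded input at this output position is [0 0 0 / 0 4 3 / 0 2 1]. Elementwise product with the kernel and sum: 0·3 + 0·1 + 2·-1 + 1·-2.

-4 -11 3 -15
-7 -3 12 0
0 13 16 2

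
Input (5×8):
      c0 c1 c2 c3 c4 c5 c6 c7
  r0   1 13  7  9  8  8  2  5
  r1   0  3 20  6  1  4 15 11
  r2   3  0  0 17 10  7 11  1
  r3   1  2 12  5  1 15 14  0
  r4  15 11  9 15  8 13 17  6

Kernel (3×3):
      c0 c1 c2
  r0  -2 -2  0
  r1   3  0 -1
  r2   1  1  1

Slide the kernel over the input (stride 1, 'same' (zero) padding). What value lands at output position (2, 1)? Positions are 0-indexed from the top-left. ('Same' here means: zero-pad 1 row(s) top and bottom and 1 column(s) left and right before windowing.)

The receptive field on the zero-padded input at this output position is [0 3 20 / 3 0 0 / 1 2 12]. Elementwise product with the kernel and sum: 0·-2 + 3·-2 + 3·3 + 0·-1 + 1·1 + 2·1 + 12·1.

18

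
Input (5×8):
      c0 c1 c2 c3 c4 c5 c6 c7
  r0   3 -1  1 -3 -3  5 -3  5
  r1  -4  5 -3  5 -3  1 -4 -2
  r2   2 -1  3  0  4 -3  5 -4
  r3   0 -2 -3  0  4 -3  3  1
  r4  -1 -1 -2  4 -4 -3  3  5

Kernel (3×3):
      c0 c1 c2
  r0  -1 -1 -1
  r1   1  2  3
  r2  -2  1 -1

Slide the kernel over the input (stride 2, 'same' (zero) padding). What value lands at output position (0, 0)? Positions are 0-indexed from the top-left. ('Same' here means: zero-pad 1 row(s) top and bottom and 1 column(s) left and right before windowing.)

The receptive field on the zero-padded input at this output position is [0 0 0 / 0 3 -1 / 0 -4 5]. Elementwise product with the kernel and sum: 0·-1 + 0·-1 + 0·-1 + 0·1 + 3·2 + -1·3 + 0·-2 + -4·1 + 5·-1.

-6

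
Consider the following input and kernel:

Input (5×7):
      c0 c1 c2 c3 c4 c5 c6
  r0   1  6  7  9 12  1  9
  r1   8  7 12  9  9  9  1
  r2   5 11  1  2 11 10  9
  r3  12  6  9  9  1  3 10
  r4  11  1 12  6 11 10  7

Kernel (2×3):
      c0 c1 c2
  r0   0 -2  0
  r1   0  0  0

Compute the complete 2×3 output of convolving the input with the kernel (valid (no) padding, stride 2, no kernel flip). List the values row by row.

Output[0,0]: The receptive field on the input at this output position is [1 6 7 / 8 7 12]. Elementwise product with the kernel and sum: 6·-2.

-12 -18 -2
-22 -4 -20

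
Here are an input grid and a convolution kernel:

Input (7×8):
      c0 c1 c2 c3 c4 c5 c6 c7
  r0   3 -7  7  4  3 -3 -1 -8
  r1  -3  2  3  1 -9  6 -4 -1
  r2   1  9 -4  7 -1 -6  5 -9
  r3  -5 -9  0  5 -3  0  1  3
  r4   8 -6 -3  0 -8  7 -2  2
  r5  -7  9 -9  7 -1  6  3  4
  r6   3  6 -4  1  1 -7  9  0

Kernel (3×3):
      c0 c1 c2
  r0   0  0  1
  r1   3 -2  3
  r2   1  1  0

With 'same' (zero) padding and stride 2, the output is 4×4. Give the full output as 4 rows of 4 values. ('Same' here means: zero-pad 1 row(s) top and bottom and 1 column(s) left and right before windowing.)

-30 -18 -11 -29
22 48 13 -55
-50 -7 43 43
21 36 -14 -35

Output[0,0]: The receptive field on the zero-padded input at this output position is [0 0 0 / 0 3 -7 / 0 -3 2]. Elementwise product with the kernel and sum: 0·1 + 0·3 + 3·-2 + -7·3 + 0·1 + -3·1.
Output[0,1]: The receptive field on the zero-padded input at this output position is [0 0 0 / -7 7 4 / 2 3 1]. Elementwise product with the kernel and sum: 0·1 + -7·3 + 7·-2 + 4·3 + 2·1 + 3·1.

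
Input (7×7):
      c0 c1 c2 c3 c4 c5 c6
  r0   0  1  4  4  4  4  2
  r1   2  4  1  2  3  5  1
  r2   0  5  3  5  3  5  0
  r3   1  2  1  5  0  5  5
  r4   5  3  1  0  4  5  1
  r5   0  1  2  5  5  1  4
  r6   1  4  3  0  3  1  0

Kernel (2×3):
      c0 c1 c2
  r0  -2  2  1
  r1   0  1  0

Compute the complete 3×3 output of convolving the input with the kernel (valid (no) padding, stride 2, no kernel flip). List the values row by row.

10 6 7
15 12 9
-2 7 4

Output[0,0]: The receptive field on the input at this output position is [0 1 4 / 2 4 1]. Elementwise product with the kernel and sum: 0·-2 + 1·2 + 4·1 + 4·1.
Output[0,1]: The receptive field on the input at this output position is [4 4 4 / 1 2 3]. Elementwise product with the kernel and sum: 4·-2 + 4·2 + 4·1 + 2·1.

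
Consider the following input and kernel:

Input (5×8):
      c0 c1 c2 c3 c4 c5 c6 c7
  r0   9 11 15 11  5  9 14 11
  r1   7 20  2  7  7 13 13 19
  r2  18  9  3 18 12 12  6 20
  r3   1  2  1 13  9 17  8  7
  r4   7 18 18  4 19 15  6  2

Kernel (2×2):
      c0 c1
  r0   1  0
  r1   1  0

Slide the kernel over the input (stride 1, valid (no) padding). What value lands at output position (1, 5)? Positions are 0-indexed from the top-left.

The receptive field on the input at this output position is [13 13 / 12 6]. Elementwise product with the kernel and sum: 13·1 + 12·1.

25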